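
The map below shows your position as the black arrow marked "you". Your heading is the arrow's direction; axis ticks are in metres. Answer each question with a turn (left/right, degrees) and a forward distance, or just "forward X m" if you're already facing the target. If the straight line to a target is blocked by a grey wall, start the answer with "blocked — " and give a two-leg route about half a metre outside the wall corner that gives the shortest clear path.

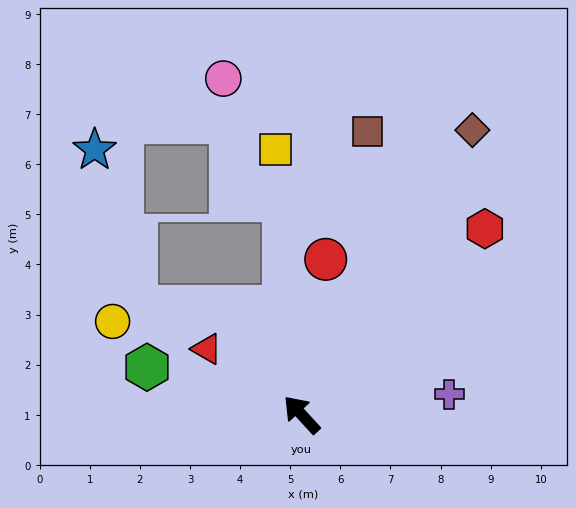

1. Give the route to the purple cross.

turn right 125°, forward 3.0 m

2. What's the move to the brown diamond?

turn right 74°, forward 6.6 m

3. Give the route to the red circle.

turn right 51°, forward 3.1 m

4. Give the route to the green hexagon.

turn left 30°, forward 3.2 m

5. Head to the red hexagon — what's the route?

turn right 87°, forward 5.2 m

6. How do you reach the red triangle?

turn left 13°, forward 2.3 m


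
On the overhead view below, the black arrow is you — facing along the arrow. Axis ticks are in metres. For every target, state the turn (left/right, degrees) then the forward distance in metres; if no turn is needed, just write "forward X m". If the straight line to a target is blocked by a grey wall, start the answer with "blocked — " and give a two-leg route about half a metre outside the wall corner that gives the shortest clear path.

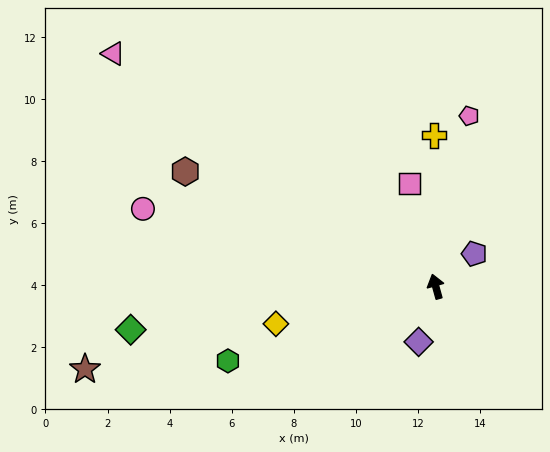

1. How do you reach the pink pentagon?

turn right 27°, forward 5.6 m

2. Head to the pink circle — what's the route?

turn left 60°, forward 9.8 m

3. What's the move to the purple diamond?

turn left 147°, forward 1.9 m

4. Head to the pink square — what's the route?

forward 3.4 m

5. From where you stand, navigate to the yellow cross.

turn right 15°, forward 4.9 m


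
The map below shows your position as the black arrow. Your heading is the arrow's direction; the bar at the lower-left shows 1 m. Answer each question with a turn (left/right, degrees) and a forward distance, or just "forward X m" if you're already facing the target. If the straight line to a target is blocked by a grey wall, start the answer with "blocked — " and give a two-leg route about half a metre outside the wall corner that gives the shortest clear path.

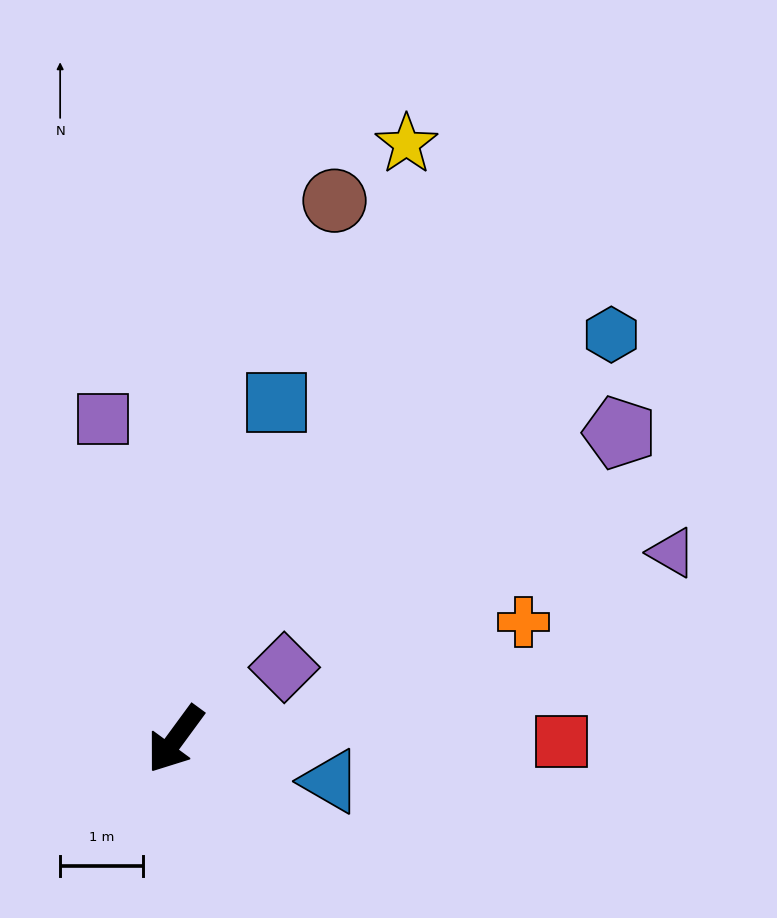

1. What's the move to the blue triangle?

turn left 111°, forward 1.9 m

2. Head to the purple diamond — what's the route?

turn left 160°, forward 1.6 m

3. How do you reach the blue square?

turn right 160°, forward 4.2 m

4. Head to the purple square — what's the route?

turn right 131°, forward 4.0 m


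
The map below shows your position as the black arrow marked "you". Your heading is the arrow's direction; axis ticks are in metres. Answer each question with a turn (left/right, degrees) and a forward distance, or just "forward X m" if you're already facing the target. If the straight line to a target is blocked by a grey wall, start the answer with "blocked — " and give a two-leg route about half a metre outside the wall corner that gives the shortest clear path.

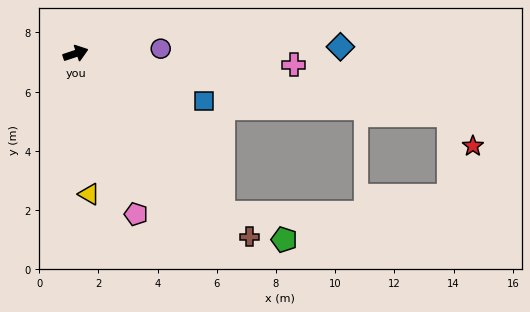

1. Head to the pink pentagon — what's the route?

turn right 88°, forward 5.8 m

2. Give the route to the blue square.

turn right 38°, forward 4.6 m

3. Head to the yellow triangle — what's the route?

turn right 103°, forward 4.8 m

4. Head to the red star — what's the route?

blocked — turn right 28°, forward 12.8 m, then turn right 44°, forward 1.3 m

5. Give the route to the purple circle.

turn right 15°, forward 2.9 m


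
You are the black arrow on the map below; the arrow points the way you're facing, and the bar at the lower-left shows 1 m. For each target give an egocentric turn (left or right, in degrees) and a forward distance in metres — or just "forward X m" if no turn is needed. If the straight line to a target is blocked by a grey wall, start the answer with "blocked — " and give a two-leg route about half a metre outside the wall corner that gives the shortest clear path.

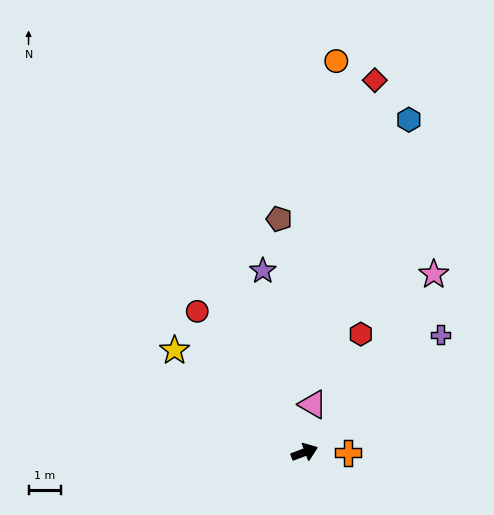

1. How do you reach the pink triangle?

turn left 60°, forward 1.5 m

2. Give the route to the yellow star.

turn left 121°, forward 5.0 m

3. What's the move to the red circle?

turn left 107°, forward 5.4 m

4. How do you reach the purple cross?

turn left 20°, forward 5.5 m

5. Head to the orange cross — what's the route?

turn right 21°, forward 1.3 m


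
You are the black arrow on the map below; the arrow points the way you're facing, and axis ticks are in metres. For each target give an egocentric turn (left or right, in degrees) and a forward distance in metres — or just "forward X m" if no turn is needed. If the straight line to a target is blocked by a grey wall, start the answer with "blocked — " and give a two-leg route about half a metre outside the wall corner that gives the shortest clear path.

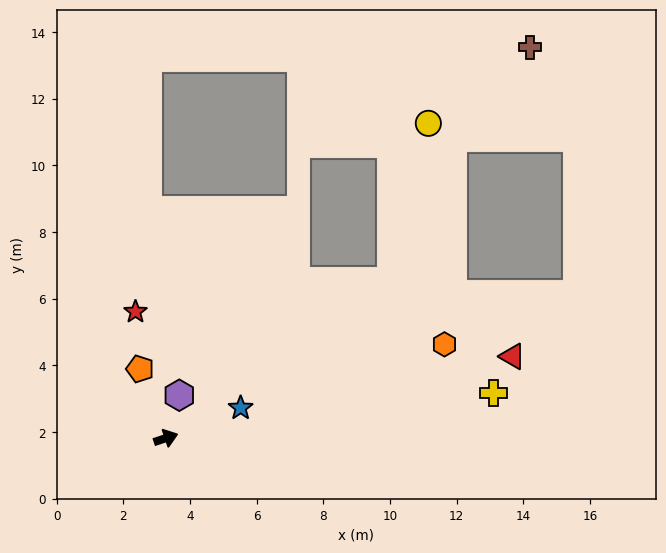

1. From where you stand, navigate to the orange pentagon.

turn left 92°, forward 2.2 m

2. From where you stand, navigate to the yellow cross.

turn right 11°, forward 9.9 m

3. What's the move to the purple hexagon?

turn left 54°, forward 1.3 m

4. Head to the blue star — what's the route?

turn left 3°, forward 2.4 m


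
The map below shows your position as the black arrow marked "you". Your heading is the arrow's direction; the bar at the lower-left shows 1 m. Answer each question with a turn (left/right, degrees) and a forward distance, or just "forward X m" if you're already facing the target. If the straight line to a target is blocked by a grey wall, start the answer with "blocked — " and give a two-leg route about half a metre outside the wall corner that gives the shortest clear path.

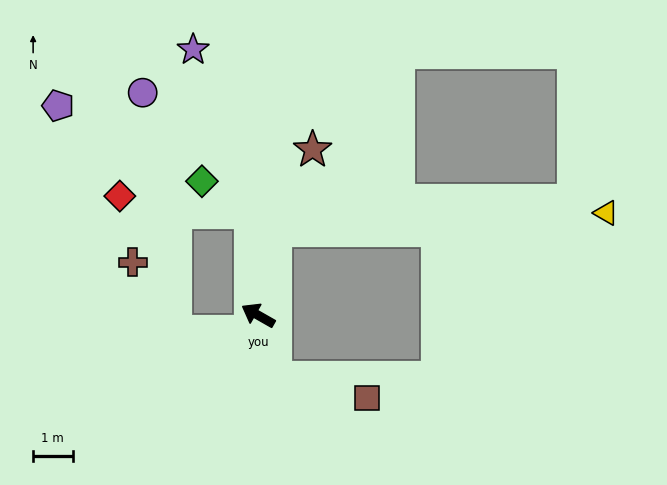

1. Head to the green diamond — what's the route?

blocked — turn right 56°, forward 2.6 m, then turn left 53°, forward 1.5 m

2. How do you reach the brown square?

blocked — turn left 135°, forward 1.6 m, then turn left 62°, forward 2.4 m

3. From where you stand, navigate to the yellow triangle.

blocked — turn right 72°, forward 2.2 m, then turn right 75°, forward 8.4 m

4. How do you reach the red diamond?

blocked — turn right 56°, forward 2.6 m, then turn left 79°, forward 3.3 m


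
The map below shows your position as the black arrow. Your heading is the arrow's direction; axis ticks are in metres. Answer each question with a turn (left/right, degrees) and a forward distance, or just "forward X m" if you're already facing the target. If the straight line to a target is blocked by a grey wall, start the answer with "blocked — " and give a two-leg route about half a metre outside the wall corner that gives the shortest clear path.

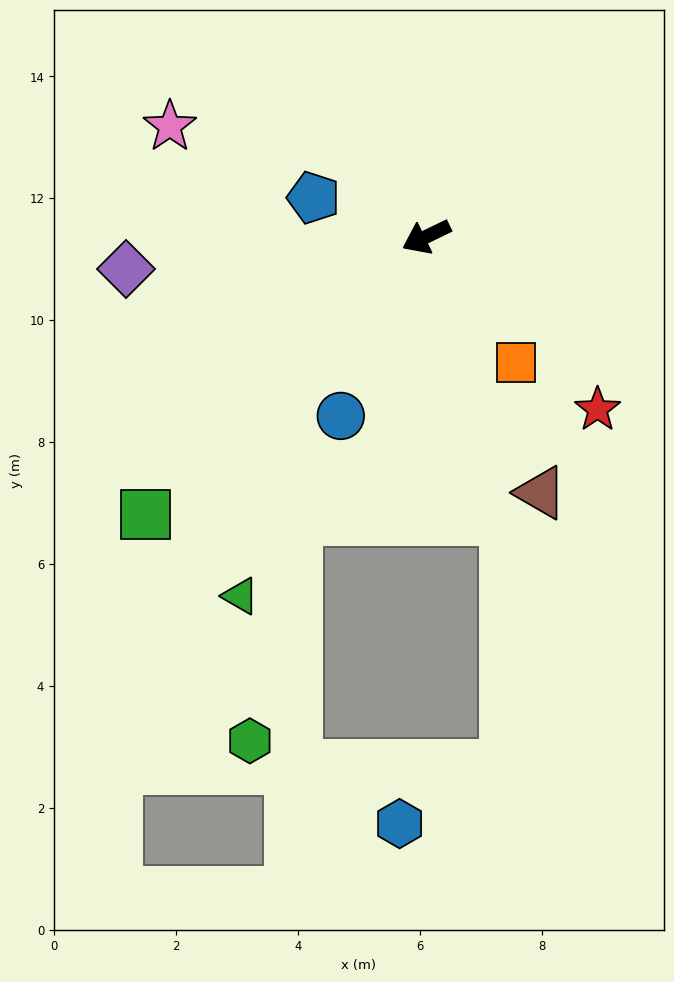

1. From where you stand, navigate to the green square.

turn left 19°, forward 6.5 m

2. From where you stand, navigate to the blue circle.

turn left 39°, forward 3.3 m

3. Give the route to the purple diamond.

turn right 20°, forward 5.0 m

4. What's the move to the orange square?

turn left 100°, forward 2.5 m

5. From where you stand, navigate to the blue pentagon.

turn right 45°, forward 2.0 m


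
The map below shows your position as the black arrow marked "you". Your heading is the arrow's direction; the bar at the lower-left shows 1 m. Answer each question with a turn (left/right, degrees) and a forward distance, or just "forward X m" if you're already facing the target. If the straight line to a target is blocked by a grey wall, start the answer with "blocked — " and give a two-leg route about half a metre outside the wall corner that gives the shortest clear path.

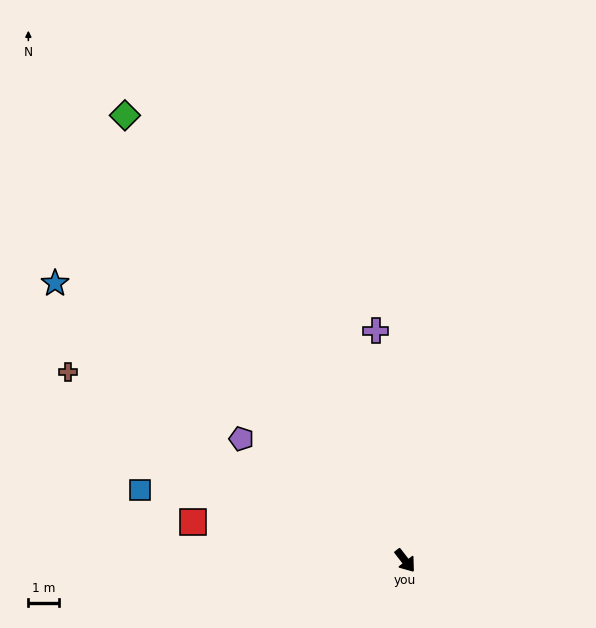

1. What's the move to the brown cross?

turn right 157°, forward 12.4 m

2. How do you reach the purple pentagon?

turn right 165°, forward 6.6 m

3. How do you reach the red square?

turn right 138°, forward 6.9 m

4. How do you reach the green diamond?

turn left 174°, forward 16.9 m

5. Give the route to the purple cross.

turn left 149°, forward 7.4 m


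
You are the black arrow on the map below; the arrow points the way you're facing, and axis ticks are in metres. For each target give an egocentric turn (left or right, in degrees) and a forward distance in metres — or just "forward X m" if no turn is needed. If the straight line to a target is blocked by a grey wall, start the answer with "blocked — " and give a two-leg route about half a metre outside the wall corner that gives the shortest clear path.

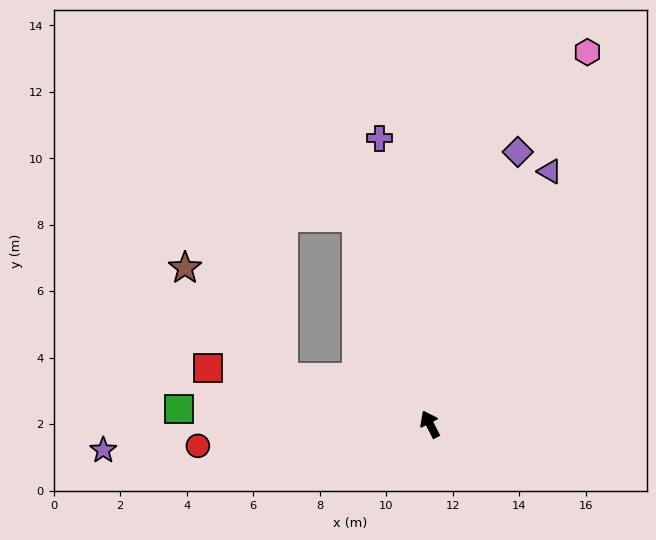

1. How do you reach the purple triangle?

turn right 52°, forward 8.4 m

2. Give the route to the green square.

turn left 59°, forward 7.6 m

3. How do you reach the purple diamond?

turn right 45°, forward 8.6 m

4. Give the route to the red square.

turn left 49°, forward 6.9 m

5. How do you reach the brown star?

blocked — turn left 45°, forward 4.6 m, then turn right 30°, forward 4.4 m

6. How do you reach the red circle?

turn left 68°, forward 7.0 m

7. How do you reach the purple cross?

turn right 17°, forward 8.7 m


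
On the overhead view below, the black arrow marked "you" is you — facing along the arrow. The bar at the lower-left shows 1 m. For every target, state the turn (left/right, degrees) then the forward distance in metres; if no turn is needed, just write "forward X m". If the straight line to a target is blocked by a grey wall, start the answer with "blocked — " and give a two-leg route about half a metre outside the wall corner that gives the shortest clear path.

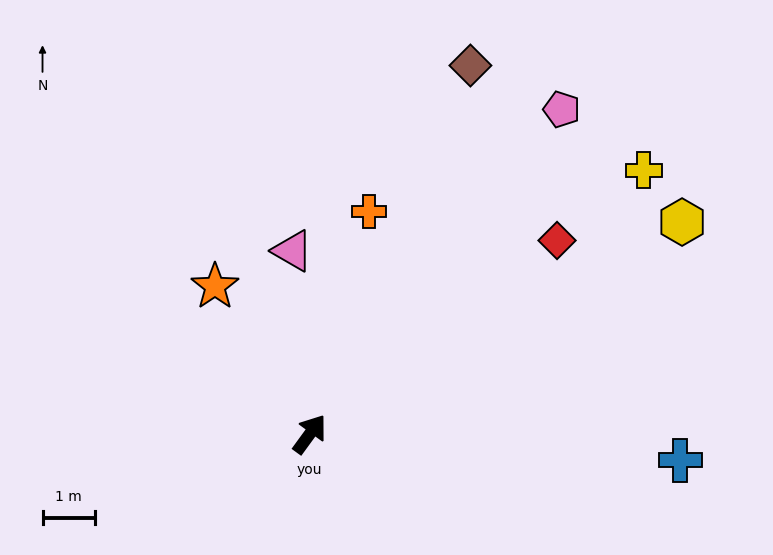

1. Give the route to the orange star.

turn left 69°, forward 3.4 m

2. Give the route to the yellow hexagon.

turn right 24°, forward 8.2 m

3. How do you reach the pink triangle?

turn left 41°, forward 3.5 m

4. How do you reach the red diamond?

turn right 16°, forward 6.0 m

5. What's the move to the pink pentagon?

forward 7.9 m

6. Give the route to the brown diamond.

turn left 13°, forward 7.7 m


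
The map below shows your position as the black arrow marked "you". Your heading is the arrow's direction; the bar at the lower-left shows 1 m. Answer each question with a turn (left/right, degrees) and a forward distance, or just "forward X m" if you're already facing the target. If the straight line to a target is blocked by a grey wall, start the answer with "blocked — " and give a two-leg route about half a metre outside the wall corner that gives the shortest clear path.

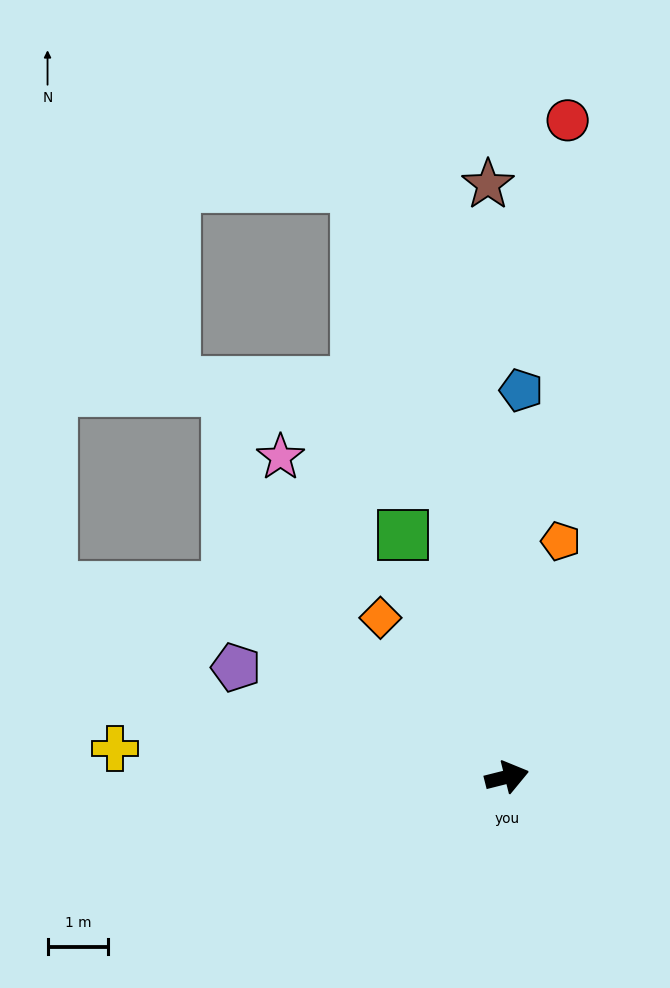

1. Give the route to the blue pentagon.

turn left 74°, forward 6.4 m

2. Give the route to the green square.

turn left 99°, forward 4.3 m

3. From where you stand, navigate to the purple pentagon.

turn left 144°, forward 4.8 m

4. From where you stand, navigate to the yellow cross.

turn left 162°, forward 6.5 m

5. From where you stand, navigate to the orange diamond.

turn left 114°, forward 3.3 m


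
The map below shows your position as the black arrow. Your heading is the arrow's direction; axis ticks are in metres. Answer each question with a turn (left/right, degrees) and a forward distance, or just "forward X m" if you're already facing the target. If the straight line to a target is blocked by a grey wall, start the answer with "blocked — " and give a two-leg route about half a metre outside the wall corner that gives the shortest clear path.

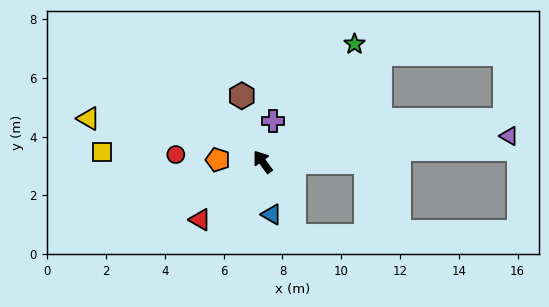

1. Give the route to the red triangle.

turn left 97°, forward 2.9 m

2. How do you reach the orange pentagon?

turn left 51°, forward 1.5 m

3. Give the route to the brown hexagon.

turn right 19°, forward 2.4 m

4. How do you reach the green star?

turn right 74°, forward 5.1 m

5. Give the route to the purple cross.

turn right 50°, forward 1.4 m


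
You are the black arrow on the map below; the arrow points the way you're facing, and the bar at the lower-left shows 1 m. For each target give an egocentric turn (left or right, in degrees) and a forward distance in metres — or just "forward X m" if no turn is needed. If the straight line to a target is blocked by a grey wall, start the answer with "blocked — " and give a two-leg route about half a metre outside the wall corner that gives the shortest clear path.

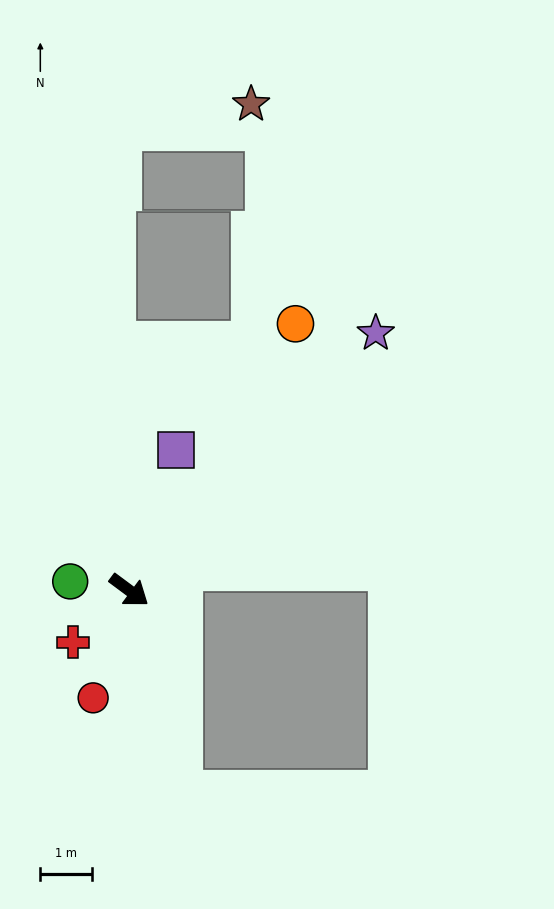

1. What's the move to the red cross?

turn right 101°, forward 1.5 m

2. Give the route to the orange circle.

turn left 95°, forward 6.1 m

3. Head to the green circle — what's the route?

turn right 152°, forward 1.2 m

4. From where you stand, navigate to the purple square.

turn left 108°, forward 2.8 m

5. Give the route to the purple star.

turn left 83°, forward 6.9 m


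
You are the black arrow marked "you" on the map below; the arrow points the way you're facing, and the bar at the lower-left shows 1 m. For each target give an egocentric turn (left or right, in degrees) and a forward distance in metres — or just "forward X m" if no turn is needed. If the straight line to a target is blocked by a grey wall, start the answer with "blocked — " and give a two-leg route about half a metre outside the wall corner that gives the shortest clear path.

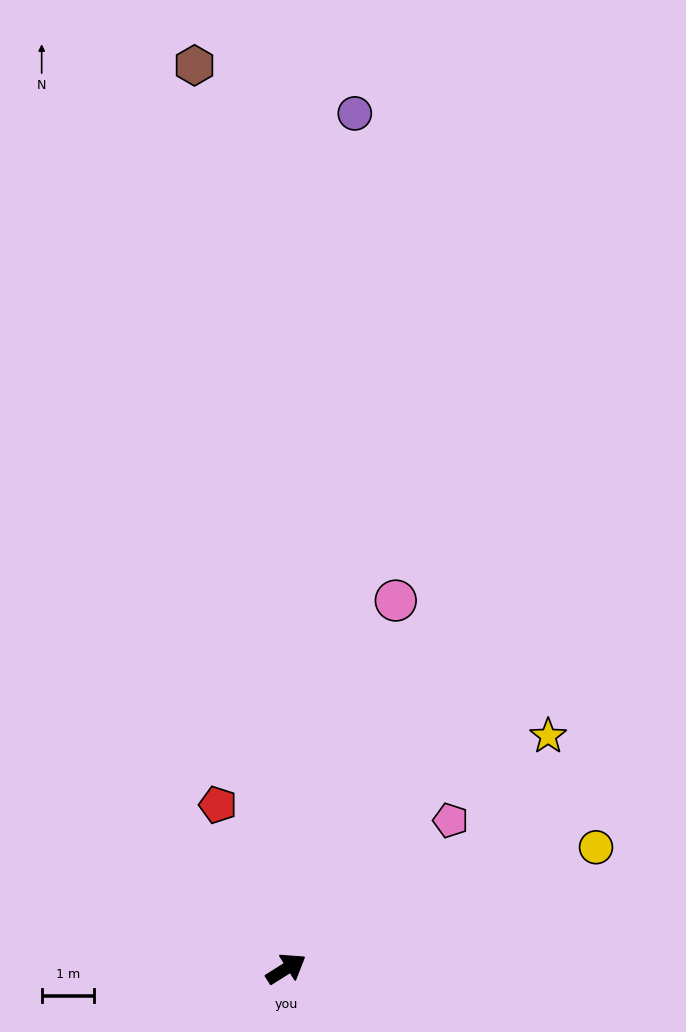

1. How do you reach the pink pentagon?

turn left 10°, forward 4.2 m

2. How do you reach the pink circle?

turn left 41°, forward 7.3 m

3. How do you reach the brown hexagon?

turn left 64°, forward 17.3 m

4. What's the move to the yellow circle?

turn right 11°, forward 6.3 m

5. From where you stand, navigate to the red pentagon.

turn left 80°, forward 3.4 m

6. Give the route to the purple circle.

turn left 53°, forward 16.3 m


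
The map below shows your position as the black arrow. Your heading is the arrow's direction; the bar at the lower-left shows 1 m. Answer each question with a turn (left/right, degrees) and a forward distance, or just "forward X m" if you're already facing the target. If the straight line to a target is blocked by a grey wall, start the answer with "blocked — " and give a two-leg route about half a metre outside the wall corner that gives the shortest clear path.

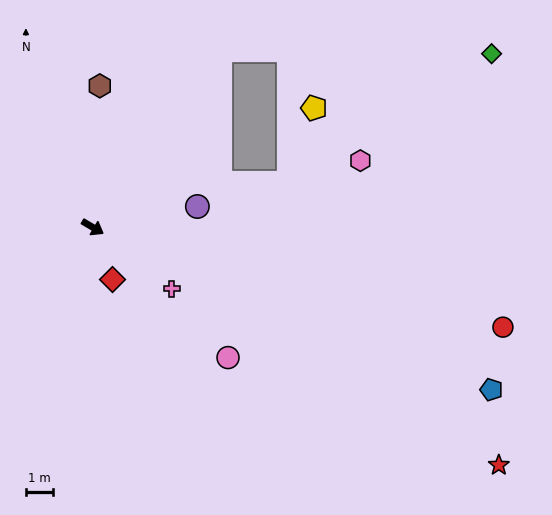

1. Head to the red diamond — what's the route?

turn right 39°, forward 2.0 m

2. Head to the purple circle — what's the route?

turn left 42°, forward 3.9 m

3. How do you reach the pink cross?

turn right 7°, forward 3.6 m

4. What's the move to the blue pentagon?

turn left 8°, forward 15.6 m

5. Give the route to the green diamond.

blocked — turn left 85°, forward 7.9 m, then turn right 55°, forward 9.8 m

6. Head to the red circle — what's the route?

turn left 17°, forward 15.3 m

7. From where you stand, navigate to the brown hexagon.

turn left 118°, forward 5.1 m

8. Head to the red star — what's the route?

forward 17.1 m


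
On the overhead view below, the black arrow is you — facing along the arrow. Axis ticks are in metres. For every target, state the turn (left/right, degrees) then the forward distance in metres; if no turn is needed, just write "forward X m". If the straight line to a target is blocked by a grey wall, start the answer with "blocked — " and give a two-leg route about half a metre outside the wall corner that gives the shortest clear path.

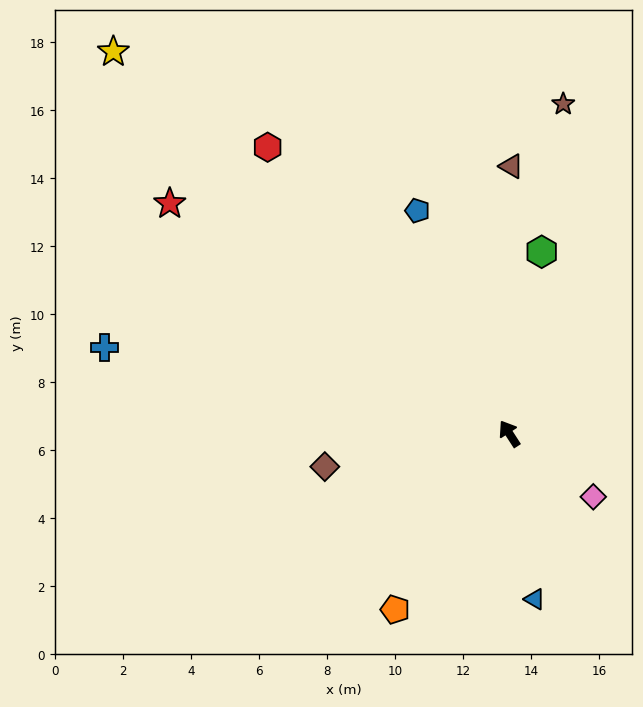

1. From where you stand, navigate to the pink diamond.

turn right 160°, forward 3.1 m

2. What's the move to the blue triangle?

turn left 156°, forward 4.9 m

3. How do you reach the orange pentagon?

turn left 114°, forward 6.2 m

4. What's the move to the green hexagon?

turn right 43°, forward 5.4 m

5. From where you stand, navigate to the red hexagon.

turn left 7°, forward 11.0 m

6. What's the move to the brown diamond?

turn left 67°, forward 5.5 m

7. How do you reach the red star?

turn left 23°, forward 12.1 m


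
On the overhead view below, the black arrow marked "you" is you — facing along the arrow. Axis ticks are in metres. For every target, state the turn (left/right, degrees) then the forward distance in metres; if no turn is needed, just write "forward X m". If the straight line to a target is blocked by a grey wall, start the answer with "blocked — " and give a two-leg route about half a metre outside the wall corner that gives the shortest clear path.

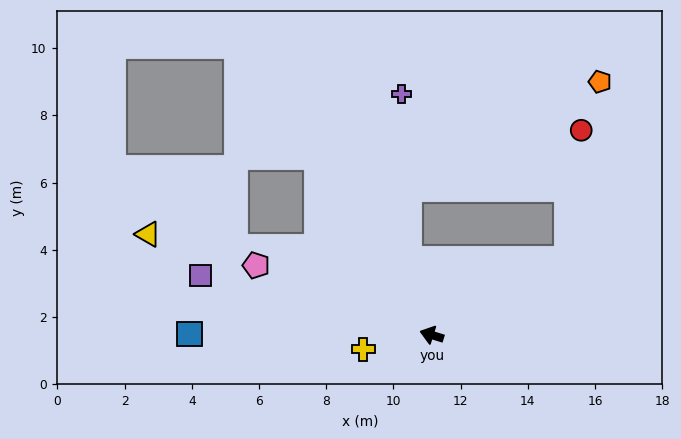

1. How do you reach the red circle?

blocked — turn right 134°, forward 4.6 m, then turn left 56°, forward 3.9 m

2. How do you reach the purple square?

turn left 3°, forward 7.1 m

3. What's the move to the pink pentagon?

turn right 4°, forward 5.6 m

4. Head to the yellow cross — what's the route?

turn left 29°, forward 2.1 m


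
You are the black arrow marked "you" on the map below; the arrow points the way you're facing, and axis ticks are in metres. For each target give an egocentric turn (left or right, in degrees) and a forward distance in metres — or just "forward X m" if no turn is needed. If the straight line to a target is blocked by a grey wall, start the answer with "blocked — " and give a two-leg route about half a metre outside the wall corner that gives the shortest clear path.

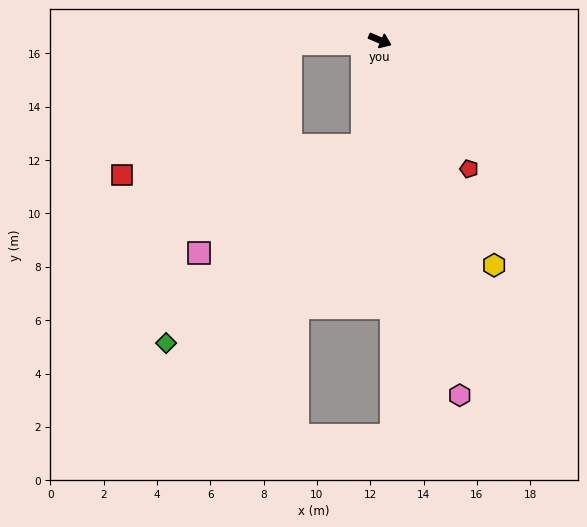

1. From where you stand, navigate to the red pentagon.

turn right 32°, forward 5.9 m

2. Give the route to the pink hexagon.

turn right 54°, forward 13.6 m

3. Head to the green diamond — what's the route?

blocked — turn right 77°, forward 4.0 m, then turn right 34°, forward 10.4 m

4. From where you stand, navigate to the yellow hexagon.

turn right 40°, forward 9.5 m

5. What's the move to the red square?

blocked — turn right 155°, forward 3.3 m, then turn left 36°, forward 8.0 m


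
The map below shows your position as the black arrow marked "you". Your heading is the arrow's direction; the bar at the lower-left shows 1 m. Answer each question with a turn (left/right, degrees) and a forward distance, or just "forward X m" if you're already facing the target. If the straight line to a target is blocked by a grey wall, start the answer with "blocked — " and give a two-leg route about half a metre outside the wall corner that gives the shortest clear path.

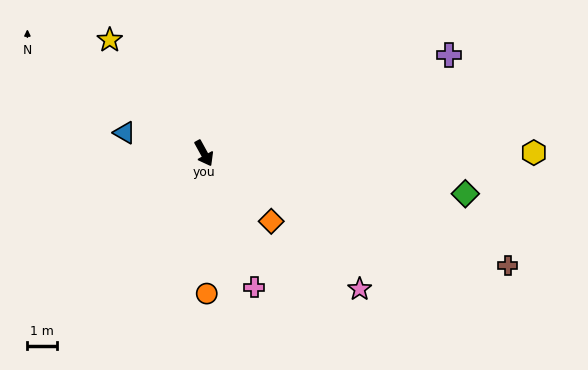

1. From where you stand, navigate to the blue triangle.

turn right 133°, forward 2.8 m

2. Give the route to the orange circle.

turn right 28°, forward 4.8 m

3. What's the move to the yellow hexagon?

turn left 61°, forward 11.3 m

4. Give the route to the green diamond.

turn left 52°, forward 9.1 m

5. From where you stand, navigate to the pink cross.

turn right 8°, forward 4.9 m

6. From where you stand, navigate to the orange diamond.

turn left 16°, forward 3.3 m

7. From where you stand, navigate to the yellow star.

turn right 169°, forward 5.1 m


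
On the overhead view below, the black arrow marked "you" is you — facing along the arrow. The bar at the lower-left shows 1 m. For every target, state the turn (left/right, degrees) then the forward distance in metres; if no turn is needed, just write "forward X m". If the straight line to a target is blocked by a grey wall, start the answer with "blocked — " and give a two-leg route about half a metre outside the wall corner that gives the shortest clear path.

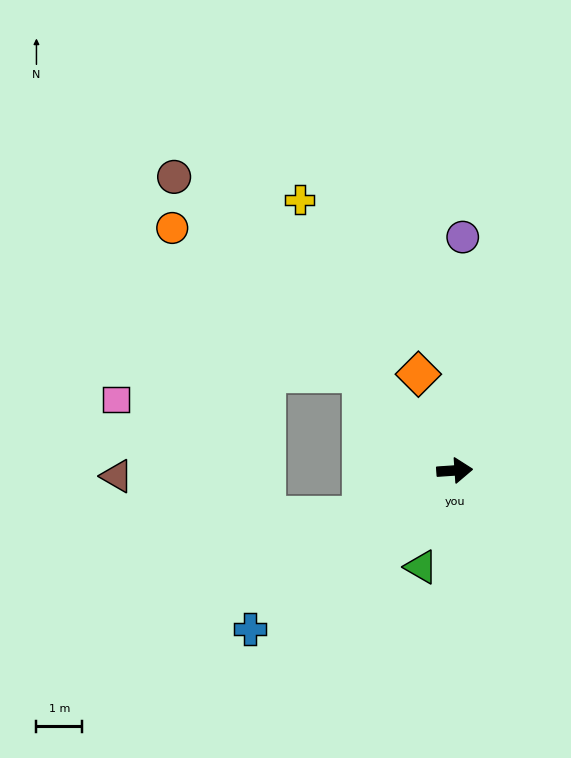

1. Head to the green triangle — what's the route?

turn right 113°, forward 2.2 m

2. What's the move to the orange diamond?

turn left 107°, forward 2.2 m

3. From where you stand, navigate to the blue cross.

turn right 146°, forward 5.6 m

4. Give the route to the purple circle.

turn left 84°, forward 5.1 m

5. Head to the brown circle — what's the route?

turn left 130°, forward 8.8 m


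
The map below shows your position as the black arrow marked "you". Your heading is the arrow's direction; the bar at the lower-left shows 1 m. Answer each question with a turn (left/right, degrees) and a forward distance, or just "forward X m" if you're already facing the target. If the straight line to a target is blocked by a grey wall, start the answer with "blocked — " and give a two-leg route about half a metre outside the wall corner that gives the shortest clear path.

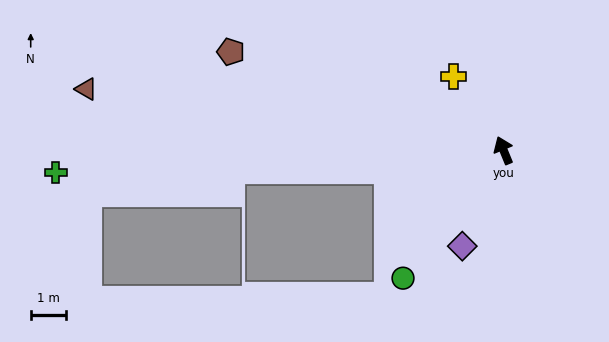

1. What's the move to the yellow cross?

turn left 12°, forward 2.5 m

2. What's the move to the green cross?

turn left 71°, forward 12.7 m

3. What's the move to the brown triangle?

turn left 59°, forward 11.9 m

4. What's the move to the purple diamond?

turn left 134°, forward 2.9 m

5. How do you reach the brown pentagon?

turn left 48°, forward 8.2 m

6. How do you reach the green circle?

turn left 120°, forward 4.6 m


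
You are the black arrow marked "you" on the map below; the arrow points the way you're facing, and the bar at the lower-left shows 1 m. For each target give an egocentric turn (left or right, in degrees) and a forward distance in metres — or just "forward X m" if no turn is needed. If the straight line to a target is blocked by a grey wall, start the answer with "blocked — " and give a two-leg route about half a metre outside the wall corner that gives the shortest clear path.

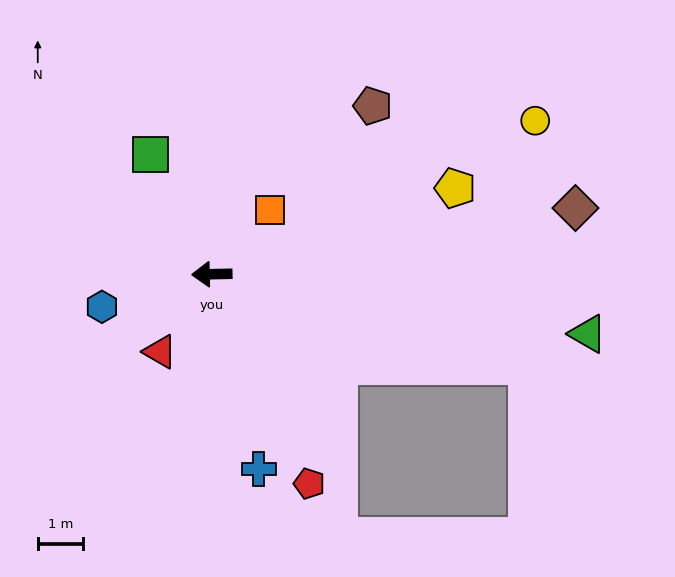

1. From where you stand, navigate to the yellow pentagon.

turn right 162°, forward 5.7 m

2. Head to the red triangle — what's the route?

turn left 55°, forward 2.1 m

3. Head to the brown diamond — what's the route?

turn right 171°, forward 8.1 m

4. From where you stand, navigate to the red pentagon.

turn left 114°, forward 5.1 m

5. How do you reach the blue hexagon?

turn left 15°, forward 2.5 m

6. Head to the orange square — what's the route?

turn right 133°, forward 1.9 m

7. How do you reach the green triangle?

turn left 170°, forward 8.4 m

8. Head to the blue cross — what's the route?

turn left 102°, forward 4.4 m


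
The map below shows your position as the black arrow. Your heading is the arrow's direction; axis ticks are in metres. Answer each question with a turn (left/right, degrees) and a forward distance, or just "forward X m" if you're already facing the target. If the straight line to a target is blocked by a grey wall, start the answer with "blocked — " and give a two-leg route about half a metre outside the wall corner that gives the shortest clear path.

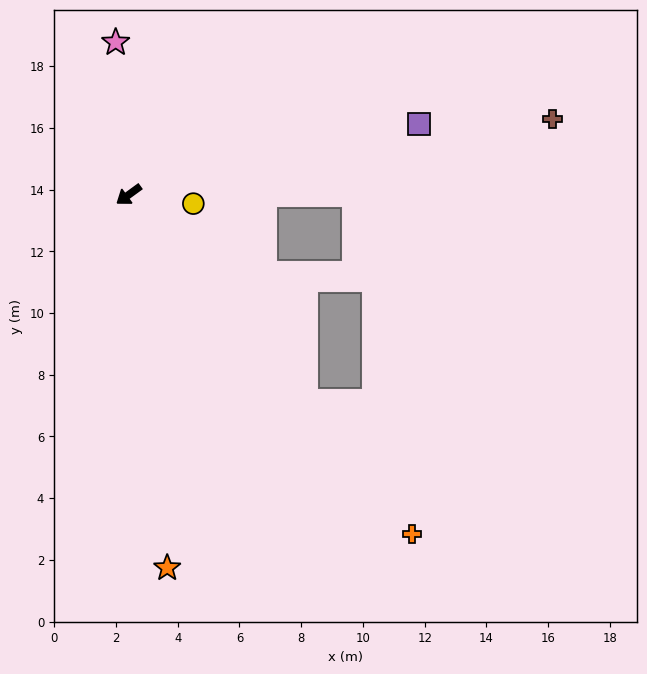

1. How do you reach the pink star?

turn right 121°, forward 5.0 m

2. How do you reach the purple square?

turn left 158°, forward 9.7 m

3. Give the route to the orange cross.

turn left 94°, forward 14.3 m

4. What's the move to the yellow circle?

turn left 136°, forward 2.1 m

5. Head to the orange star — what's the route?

turn left 60°, forward 12.2 m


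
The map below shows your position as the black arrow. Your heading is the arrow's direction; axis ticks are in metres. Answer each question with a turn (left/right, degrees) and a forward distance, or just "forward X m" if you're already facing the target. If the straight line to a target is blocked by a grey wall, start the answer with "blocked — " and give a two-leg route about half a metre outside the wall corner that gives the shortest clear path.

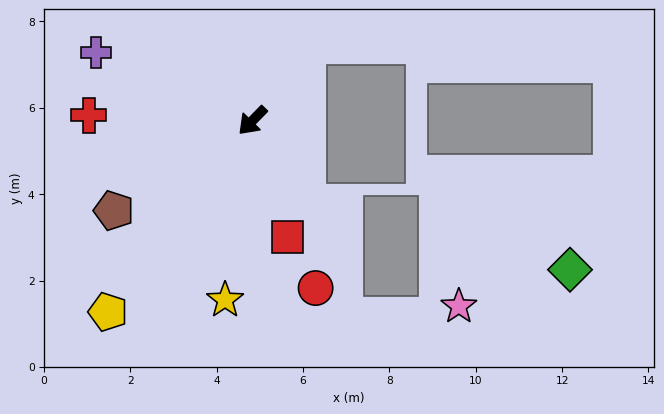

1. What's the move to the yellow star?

turn left 36°, forward 4.2 m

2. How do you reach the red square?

turn left 61°, forward 2.8 m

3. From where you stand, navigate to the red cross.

turn right 48°, forward 3.8 m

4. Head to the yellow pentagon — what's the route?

turn left 7°, forward 5.6 m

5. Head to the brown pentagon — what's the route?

turn right 13°, forward 3.8 m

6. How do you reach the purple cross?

turn right 69°, forward 4.0 m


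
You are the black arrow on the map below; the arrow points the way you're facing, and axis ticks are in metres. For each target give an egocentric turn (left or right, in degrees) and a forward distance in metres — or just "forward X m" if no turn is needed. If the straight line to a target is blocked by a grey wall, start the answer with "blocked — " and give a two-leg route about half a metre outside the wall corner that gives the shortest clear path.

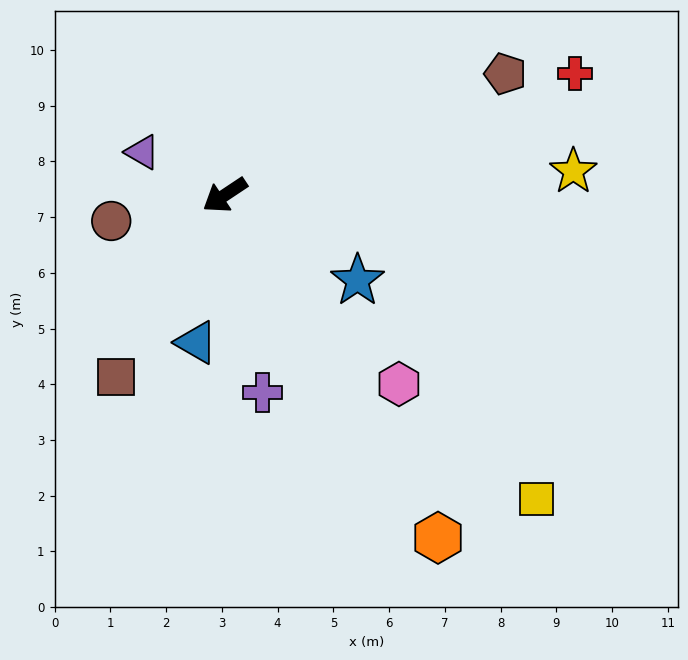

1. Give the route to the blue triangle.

turn left 45°, forward 2.7 m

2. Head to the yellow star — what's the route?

turn left 150°, forward 6.3 m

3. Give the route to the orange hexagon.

turn left 88°, forward 7.2 m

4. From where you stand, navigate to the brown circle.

turn right 21°, forward 2.1 m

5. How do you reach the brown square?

turn left 26°, forward 3.8 m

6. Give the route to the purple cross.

turn left 67°, forward 3.6 m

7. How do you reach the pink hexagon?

turn left 99°, forward 4.6 m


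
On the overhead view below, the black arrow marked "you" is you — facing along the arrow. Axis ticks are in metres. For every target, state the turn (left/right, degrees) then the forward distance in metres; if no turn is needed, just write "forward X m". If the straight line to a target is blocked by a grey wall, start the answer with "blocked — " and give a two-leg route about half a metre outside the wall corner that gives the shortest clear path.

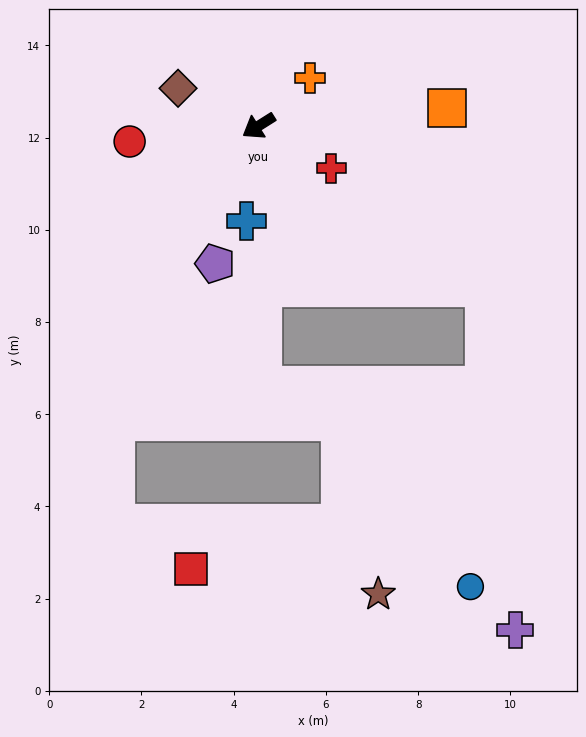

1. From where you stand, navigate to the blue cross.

turn left 50°, forward 2.1 m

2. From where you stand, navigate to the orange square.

turn left 153°, forward 4.1 m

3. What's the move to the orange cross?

turn right 169°, forward 1.5 m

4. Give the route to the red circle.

turn right 25°, forward 2.8 m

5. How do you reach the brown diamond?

turn right 57°, forward 1.9 m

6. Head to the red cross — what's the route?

turn left 118°, forward 1.8 m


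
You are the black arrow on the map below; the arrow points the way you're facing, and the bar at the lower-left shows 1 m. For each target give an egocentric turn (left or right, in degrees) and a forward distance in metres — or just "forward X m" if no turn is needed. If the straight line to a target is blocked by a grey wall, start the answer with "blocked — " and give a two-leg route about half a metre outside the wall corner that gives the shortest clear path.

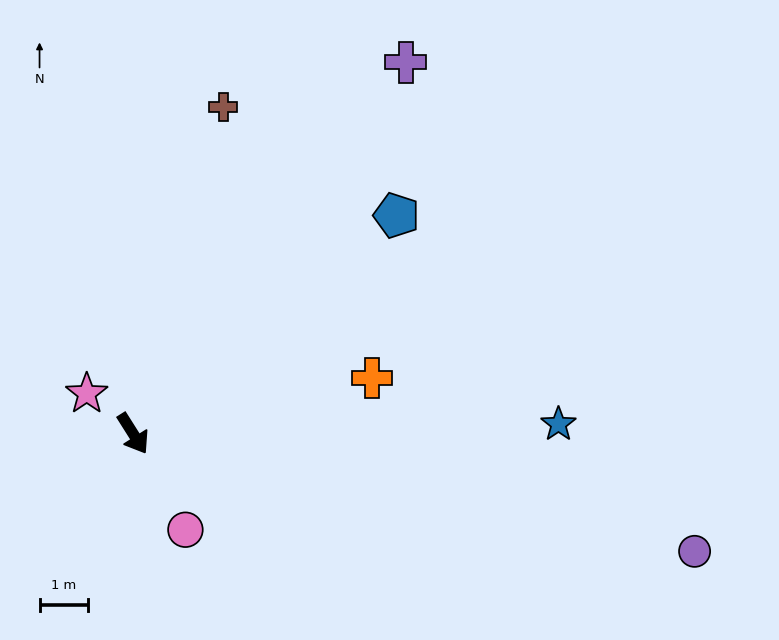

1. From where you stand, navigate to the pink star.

turn right 163°, forward 1.3 m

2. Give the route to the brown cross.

turn left 132°, forward 7.0 m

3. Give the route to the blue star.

turn left 59°, forward 8.7 m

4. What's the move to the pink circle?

turn right 4°, forward 2.3 m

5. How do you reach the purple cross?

turn left 111°, forward 9.5 m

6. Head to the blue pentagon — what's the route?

turn left 97°, forward 7.0 m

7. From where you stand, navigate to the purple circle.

turn left 46°, forward 11.8 m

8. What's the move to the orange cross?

turn left 71°, forward 5.0 m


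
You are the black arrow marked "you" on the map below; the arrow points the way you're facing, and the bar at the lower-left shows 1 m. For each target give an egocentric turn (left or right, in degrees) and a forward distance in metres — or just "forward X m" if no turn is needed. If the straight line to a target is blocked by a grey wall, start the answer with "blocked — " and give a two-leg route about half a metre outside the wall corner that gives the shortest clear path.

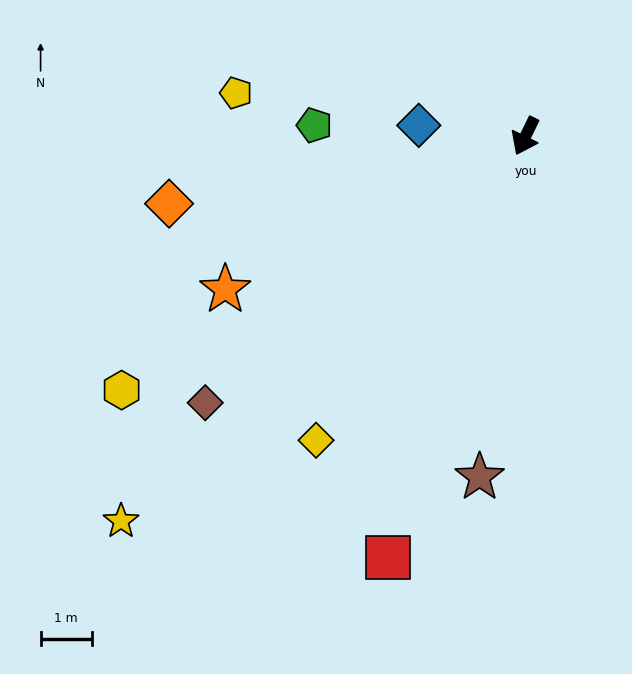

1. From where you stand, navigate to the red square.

turn left 8°, forward 8.7 m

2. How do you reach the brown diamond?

turn right 24°, forward 8.1 m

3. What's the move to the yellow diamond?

turn right 8°, forward 7.2 m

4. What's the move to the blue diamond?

turn right 70°, forward 2.1 m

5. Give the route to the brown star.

turn left 18°, forward 6.7 m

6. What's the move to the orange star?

turn right 37°, forward 6.6 m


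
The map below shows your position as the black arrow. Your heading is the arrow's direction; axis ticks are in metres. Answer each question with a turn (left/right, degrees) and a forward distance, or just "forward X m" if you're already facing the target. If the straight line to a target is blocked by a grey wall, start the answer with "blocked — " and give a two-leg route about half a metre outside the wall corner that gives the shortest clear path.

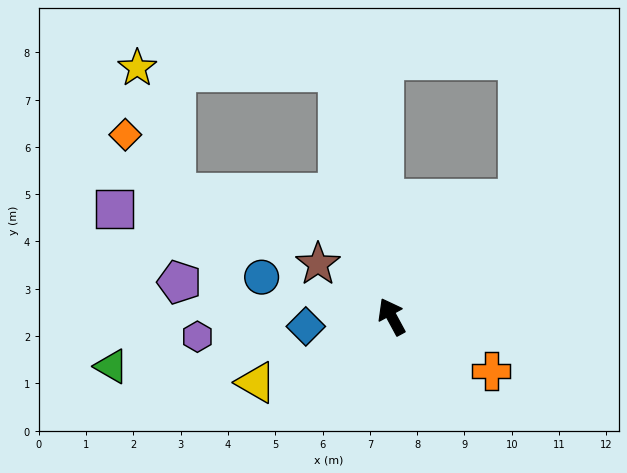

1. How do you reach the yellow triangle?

turn left 87°, forward 3.2 m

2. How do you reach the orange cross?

turn right 147°, forward 2.4 m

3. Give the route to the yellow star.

blocked — turn right 16°, forward 5.3 m, then turn left 76°, forward 4.2 m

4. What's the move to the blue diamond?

turn left 68°, forward 1.8 m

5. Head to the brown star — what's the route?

turn left 26°, forward 1.9 m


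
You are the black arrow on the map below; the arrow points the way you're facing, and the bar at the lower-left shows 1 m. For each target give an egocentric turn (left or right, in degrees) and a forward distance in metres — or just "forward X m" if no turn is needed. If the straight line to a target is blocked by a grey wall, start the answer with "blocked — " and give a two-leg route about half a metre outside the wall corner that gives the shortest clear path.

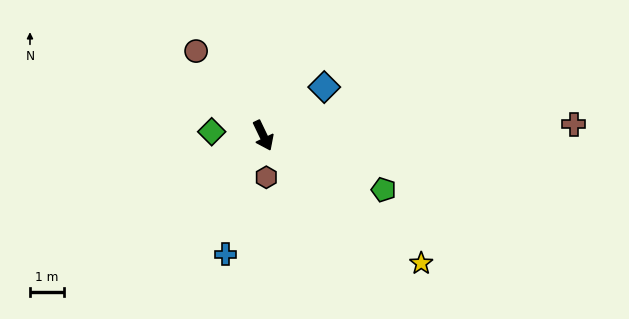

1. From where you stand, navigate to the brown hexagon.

turn right 21°, forward 1.2 m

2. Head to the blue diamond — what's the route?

turn left 103°, forward 2.3 m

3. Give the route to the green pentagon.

turn left 40°, forward 3.9 m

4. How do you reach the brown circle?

turn right 167°, forward 3.2 m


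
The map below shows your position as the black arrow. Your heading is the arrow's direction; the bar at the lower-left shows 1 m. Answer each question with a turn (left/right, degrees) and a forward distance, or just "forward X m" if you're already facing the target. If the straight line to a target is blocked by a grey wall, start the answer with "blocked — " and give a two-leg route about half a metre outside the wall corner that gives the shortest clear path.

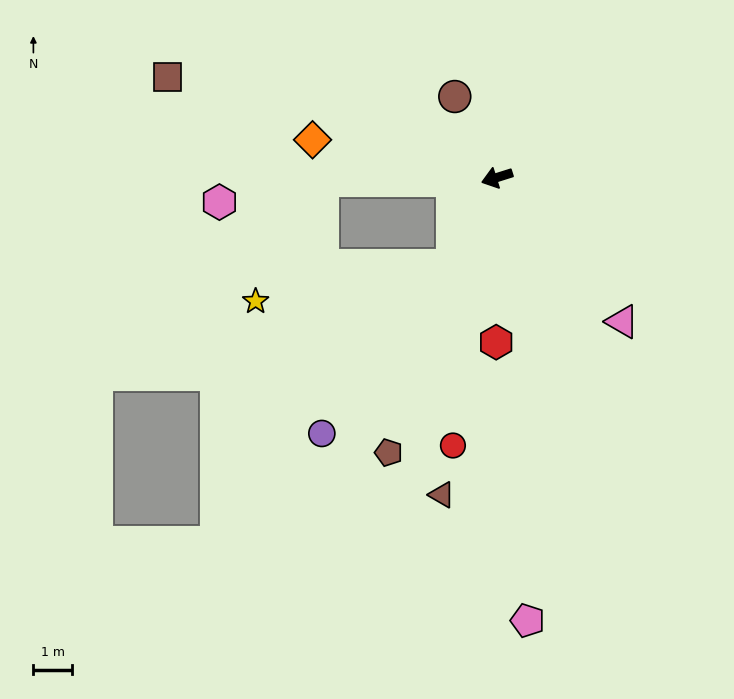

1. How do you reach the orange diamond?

turn right 29°, forward 4.8 m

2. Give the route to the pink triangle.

turn left 113°, forward 4.9 m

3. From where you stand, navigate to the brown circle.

turn right 80°, forward 2.3 m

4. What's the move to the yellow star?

blocked — turn left 46°, forward 2.5 m, then turn right 53°, forward 5.1 m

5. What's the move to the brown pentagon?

turn left 51°, forward 7.6 m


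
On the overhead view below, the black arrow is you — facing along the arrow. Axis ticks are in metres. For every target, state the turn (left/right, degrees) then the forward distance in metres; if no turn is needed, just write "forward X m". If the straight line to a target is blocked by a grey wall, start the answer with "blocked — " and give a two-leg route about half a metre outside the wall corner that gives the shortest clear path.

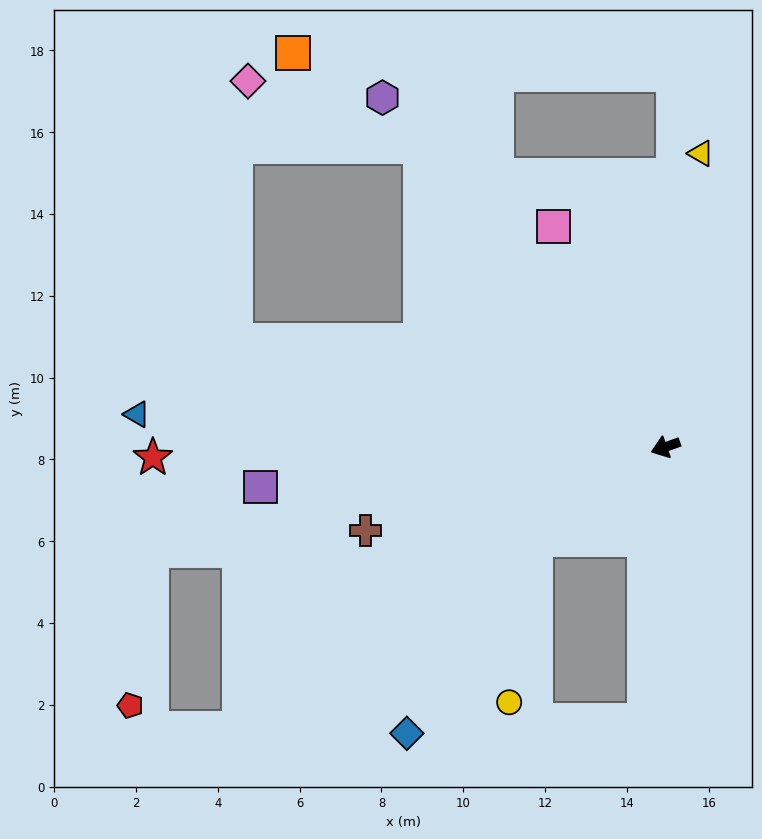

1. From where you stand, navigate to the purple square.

turn right 14°, forward 10.0 m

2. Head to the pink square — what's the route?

turn right 83°, forward 6.0 m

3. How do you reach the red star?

turn right 18°, forward 12.5 m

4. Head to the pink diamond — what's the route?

blocked — turn right 70°, forward 9.5 m, then turn left 30°, forward 4.5 m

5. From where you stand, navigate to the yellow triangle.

turn right 116°, forward 7.2 m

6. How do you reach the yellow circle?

blocked — turn left 16°, forward 3.9 m, then turn left 45°, forward 4.0 m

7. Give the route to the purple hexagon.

turn right 70°, forward 11.0 m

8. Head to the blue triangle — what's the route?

turn right 23°, forward 13.0 m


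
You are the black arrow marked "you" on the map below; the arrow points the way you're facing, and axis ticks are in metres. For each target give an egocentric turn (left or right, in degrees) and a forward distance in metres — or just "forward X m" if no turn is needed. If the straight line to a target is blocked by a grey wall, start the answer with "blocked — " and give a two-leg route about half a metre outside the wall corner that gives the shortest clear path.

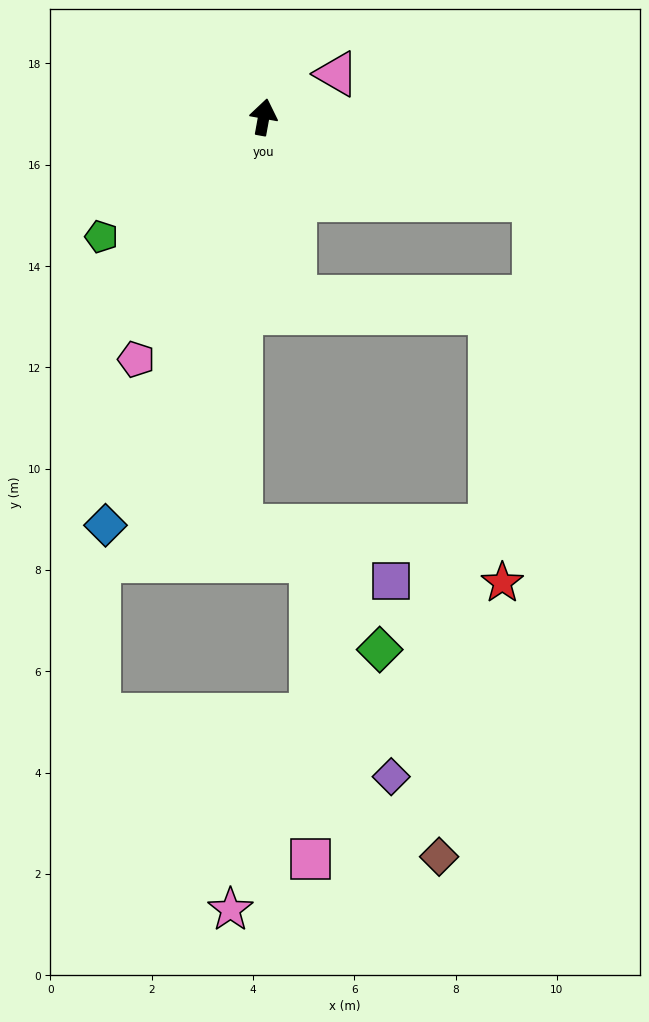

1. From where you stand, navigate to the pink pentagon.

turn left 163°, forward 5.4 m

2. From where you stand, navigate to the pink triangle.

turn right 49°, forward 1.7 m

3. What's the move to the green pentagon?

turn left 137°, forward 4.0 m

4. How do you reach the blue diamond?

turn left 169°, forward 8.6 m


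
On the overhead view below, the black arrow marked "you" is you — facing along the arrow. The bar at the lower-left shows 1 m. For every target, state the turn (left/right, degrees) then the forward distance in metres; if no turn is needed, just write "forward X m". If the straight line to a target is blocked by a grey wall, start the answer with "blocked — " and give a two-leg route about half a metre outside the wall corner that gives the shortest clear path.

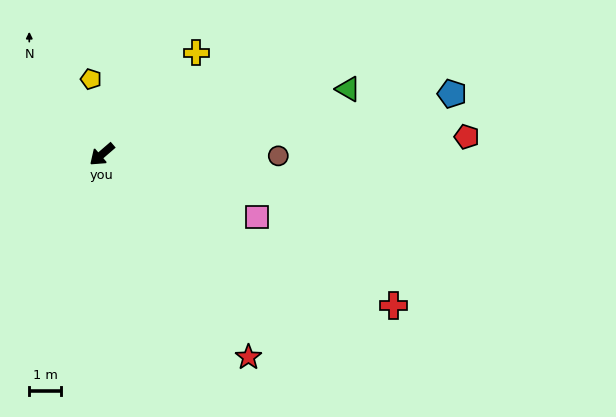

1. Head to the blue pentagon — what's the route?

turn left 149°, forward 11.2 m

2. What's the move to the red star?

turn left 85°, forward 7.9 m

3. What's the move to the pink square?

turn left 117°, forward 5.3 m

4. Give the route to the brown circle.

turn left 139°, forward 5.6 m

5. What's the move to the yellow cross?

turn right 174°, forward 4.4 m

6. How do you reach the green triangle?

turn left 154°, forward 8.0 m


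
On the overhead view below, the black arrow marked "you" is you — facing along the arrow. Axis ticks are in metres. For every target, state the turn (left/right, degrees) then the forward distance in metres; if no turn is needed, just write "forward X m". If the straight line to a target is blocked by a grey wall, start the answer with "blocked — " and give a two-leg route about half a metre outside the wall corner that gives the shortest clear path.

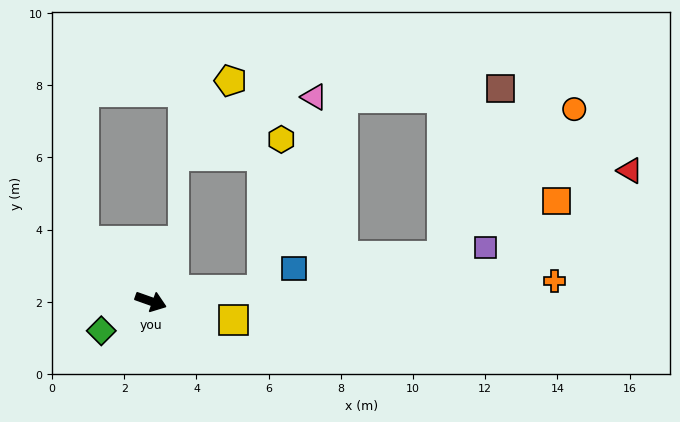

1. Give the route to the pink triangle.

blocked — turn left 25°, forward 3.1 m, then turn left 70°, forward 5.6 m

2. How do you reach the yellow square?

turn left 7°, forward 2.3 m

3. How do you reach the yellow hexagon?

blocked — turn left 25°, forward 3.1 m, then turn left 77°, forward 4.2 m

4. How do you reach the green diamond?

turn right 130°, forward 1.6 m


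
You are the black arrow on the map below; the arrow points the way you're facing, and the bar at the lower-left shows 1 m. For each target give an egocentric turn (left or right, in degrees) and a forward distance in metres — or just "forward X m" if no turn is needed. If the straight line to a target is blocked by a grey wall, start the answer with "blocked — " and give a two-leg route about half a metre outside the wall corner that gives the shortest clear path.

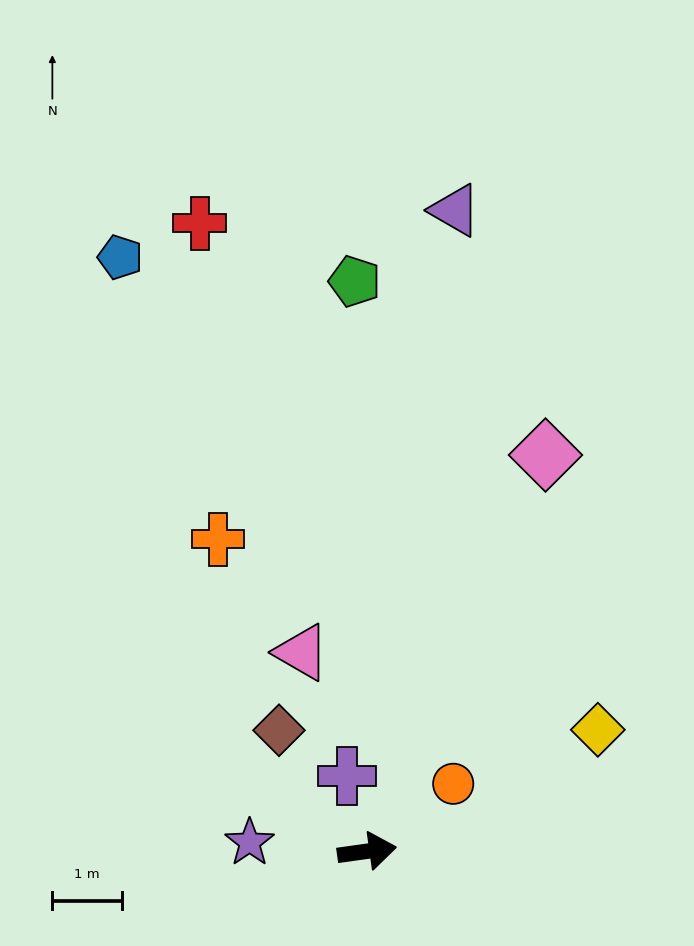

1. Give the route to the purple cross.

turn left 97°, forward 1.1 m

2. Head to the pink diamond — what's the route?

turn left 58°, forward 6.2 m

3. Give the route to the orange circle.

turn left 30°, forward 1.6 m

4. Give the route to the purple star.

turn left 168°, forward 1.7 m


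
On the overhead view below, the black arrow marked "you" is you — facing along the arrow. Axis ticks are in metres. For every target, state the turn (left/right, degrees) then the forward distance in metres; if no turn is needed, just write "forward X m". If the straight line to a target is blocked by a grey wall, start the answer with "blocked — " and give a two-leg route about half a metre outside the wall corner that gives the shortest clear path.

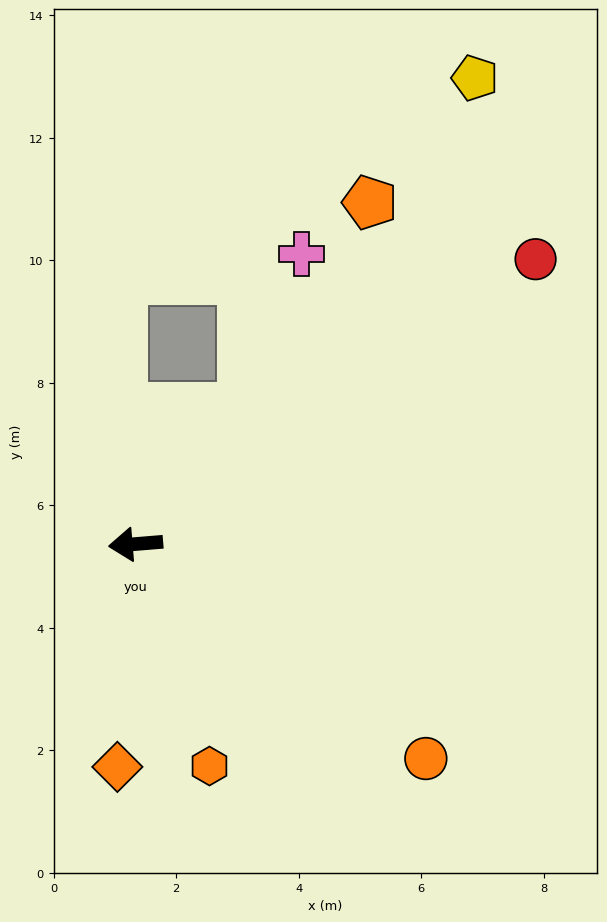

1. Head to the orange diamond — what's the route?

turn left 81°, forward 3.6 m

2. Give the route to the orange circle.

turn left 139°, forward 5.9 m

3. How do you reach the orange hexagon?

turn left 104°, forward 3.8 m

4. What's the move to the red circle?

turn right 149°, forward 8.0 m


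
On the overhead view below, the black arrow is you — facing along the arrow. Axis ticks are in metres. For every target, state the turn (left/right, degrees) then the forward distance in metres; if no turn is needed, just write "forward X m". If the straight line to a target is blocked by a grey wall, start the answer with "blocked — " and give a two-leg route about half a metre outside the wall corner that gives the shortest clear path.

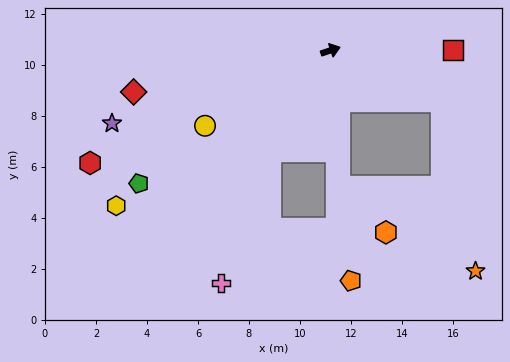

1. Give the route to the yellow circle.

turn right 167°, forward 5.7 m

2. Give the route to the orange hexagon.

blocked — turn right 105°, forward 5.4 m, then turn left 42°, forward 2.6 m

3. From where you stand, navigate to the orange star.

blocked — turn right 43°, forward 4.8 m, then turn right 54°, forward 6.8 m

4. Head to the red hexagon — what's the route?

turn right 173°, forward 10.4 m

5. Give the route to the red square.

turn right 18°, forward 4.8 m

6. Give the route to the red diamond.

turn left 174°, forward 7.9 m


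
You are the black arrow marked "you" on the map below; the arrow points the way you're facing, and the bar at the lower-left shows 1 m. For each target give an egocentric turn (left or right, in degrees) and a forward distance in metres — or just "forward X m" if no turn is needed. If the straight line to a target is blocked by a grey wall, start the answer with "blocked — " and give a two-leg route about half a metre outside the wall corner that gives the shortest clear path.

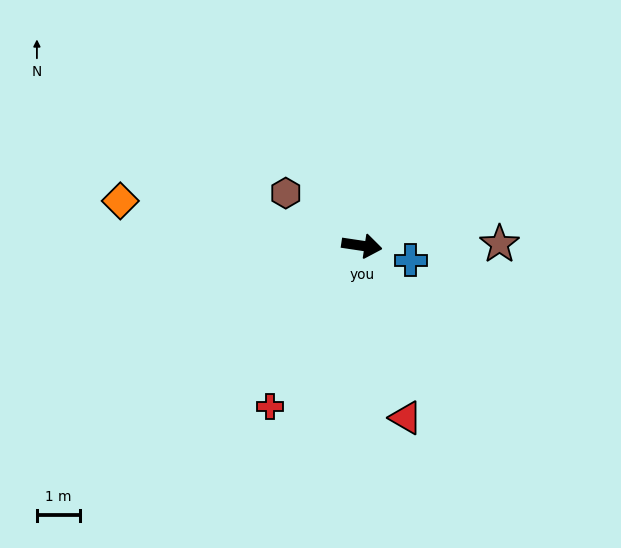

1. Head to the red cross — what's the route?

turn right 111°, forward 4.3 m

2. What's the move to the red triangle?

turn right 67°, forward 4.1 m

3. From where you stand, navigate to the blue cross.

turn right 8°, forward 1.2 m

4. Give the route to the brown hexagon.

turn left 154°, forward 2.1 m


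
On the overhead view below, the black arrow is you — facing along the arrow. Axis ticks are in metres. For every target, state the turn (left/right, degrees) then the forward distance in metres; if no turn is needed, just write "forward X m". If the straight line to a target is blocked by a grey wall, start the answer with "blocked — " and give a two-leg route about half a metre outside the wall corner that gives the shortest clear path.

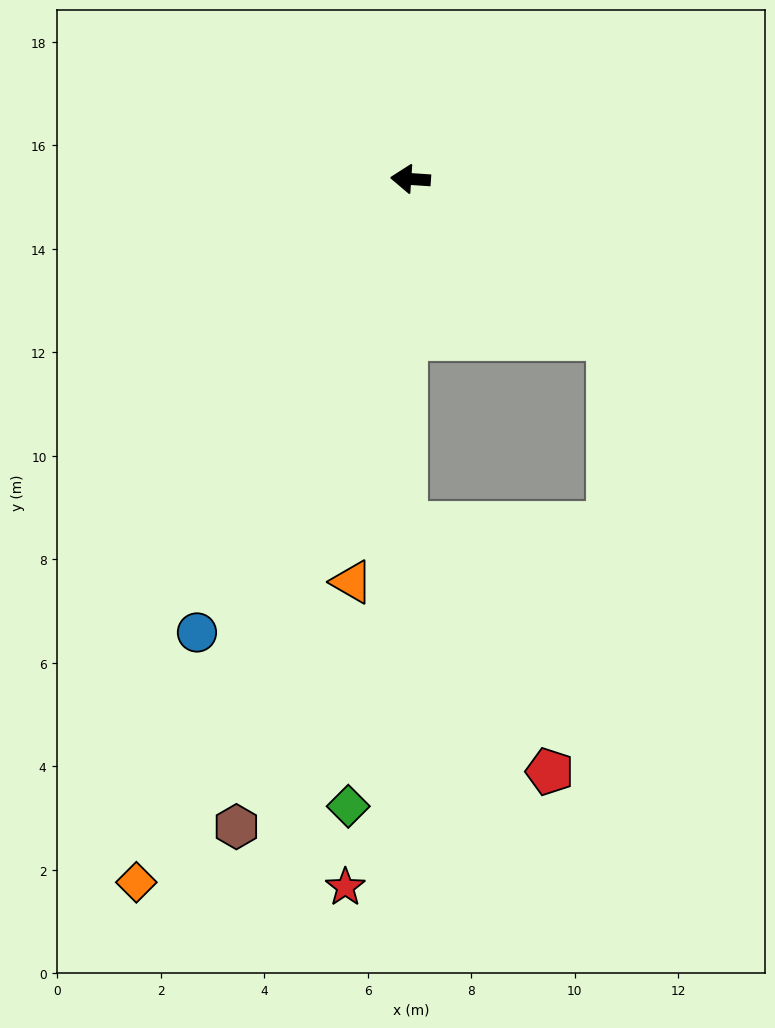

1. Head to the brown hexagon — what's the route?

turn left 79°, forward 13.0 m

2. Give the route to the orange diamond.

turn left 73°, forward 14.6 m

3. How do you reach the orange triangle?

turn left 86°, forward 7.9 m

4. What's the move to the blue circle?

turn left 69°, forward 9.7 m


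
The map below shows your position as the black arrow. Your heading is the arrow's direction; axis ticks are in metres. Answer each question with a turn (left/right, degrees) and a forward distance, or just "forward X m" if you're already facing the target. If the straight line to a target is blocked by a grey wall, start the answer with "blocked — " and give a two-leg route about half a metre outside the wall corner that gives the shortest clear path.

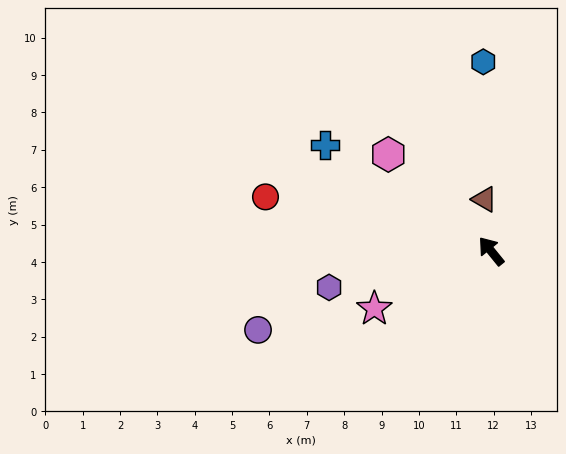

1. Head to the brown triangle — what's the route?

turn right 32°, forward 1.4 m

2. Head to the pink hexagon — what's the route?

turn left 8°, forward 3.8 m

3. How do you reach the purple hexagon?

turn left 64°, forward 4.4 m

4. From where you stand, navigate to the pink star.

turn left 77°, forward 3.5 m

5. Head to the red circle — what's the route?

turn left 37°, forward 6.2 m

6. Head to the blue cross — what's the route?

turn left 18°, forward 5.3 m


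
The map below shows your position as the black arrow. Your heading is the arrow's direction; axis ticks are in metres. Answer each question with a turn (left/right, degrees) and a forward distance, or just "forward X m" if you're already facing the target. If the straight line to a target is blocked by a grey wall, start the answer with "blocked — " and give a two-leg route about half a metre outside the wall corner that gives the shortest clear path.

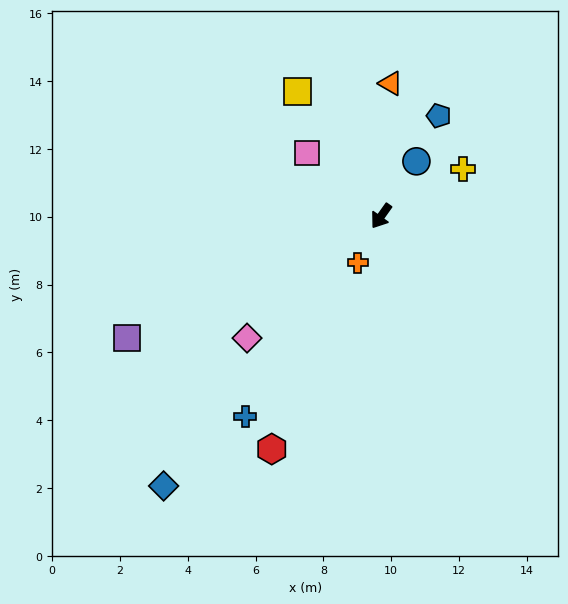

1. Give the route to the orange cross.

turn left 9°, forward 1.5 m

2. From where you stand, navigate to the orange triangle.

turn right 149°, forward 3.9 m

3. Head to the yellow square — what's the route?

turn right 111°, forward 4.4 m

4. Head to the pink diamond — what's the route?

turn right 12°, forward 5.3 m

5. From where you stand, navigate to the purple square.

turn right 29°, forward 8.3 m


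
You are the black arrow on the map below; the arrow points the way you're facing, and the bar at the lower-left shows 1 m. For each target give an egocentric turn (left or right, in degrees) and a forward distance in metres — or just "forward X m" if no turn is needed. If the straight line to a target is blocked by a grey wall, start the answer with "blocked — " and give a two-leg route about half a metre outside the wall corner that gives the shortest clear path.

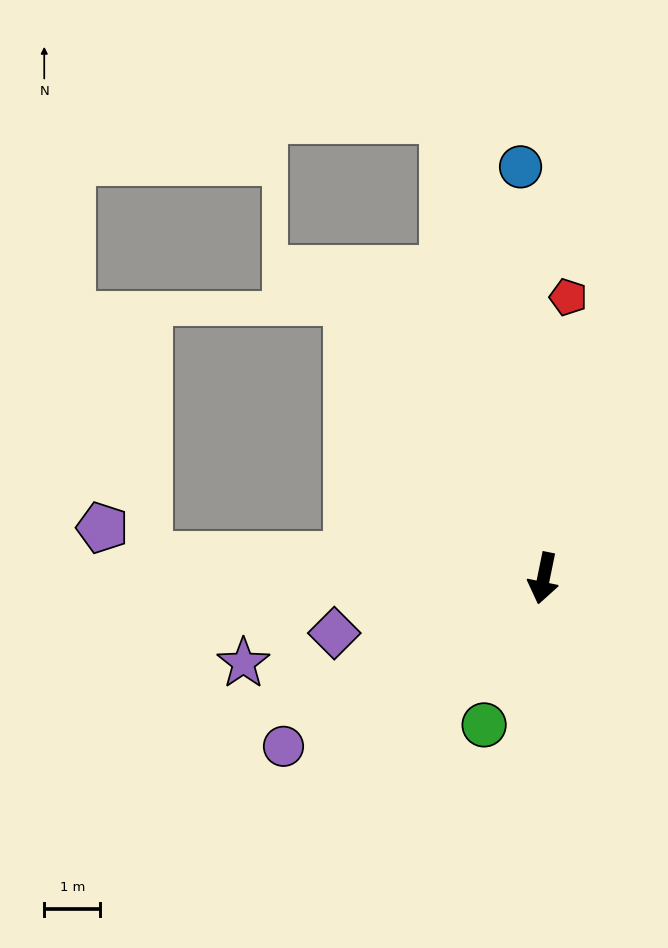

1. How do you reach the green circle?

turn right 11°, forward 2.8 m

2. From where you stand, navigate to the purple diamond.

turn right 64°, forward 3.9 m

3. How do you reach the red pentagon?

turn right 173°, forward 5.0 m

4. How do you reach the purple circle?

turn right 46°, forward 5.5 m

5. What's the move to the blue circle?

turn right 165°, forward 7.3 m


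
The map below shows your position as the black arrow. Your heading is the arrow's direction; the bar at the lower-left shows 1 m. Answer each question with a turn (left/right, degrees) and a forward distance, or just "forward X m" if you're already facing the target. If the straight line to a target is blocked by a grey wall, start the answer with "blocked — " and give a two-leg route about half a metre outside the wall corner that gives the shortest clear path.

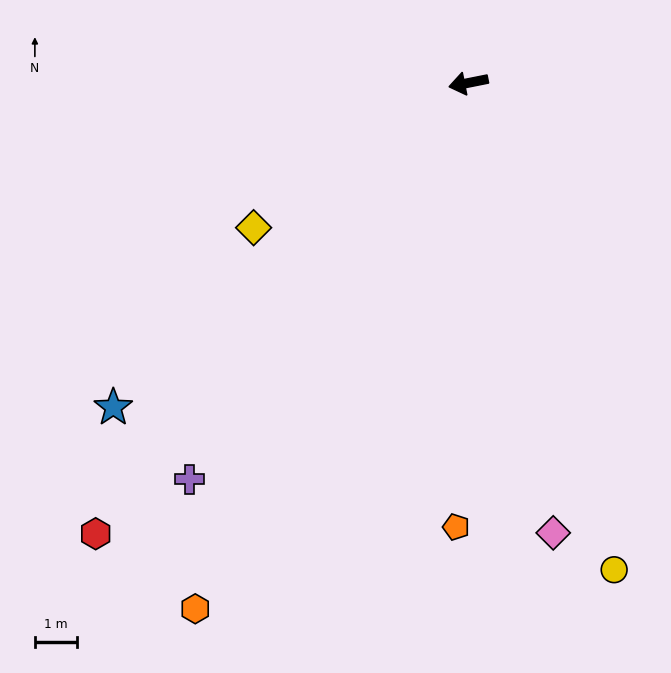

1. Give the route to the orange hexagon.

turn left 51°, forward 14.2 m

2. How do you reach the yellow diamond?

turn left 23°, forward 6.2 m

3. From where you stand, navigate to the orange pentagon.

turn left 77°, forward 10.6 m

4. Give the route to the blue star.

turn left 31°, forward 11.5 m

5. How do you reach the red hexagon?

turn left 39°, forward 14.0 m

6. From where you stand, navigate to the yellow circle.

turn left 95°, forward 12.2 m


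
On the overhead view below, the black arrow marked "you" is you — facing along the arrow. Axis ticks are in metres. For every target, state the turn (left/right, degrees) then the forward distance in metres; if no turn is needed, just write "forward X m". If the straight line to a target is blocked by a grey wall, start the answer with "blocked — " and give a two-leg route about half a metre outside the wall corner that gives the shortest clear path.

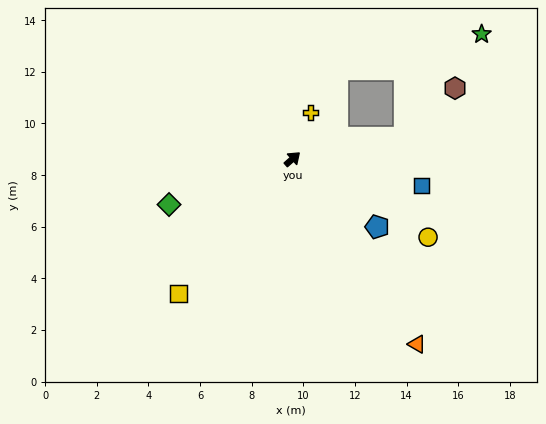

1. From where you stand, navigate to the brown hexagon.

blocked — turn right 31°, forward 4.4 m, then turn left 34°, forward 2.7 m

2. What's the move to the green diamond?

turn left 159°, forward 5.1 m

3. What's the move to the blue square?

turn right 53°, forward 5.1 m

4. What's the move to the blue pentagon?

turn right 80°, forward 4.2 m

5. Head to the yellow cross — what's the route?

turn left 27°, forward 1.9 m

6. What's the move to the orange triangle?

turn right 98°, forward 8.6 m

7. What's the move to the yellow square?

turn right 172°, forward 6.8 m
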